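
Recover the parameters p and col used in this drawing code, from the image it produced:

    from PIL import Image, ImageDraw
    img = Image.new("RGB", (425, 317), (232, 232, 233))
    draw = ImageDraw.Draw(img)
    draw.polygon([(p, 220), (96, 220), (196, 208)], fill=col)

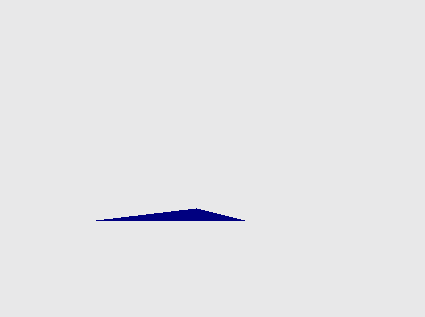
p = 244; col = 'navy'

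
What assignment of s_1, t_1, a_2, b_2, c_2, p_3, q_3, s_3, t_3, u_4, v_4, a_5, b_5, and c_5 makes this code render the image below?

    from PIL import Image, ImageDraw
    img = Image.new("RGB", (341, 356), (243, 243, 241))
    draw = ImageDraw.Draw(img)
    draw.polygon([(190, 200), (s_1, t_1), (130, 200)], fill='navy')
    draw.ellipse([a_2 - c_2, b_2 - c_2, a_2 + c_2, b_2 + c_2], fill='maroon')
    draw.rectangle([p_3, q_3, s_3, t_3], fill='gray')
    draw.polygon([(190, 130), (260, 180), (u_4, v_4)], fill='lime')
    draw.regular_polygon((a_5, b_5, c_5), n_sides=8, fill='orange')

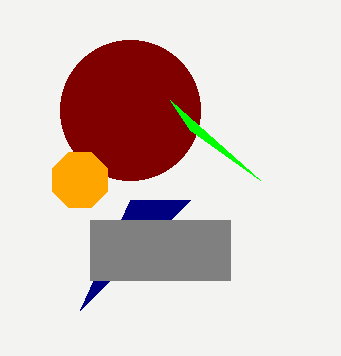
s_1 = 80
t_1 = 310
a_2 = 130
b_2 = 110
c_2 = 70
p_3 = 90
q_3 = 220
s_3 = 230
t_3 = 280
u_4 = 170
v_4 = 100
a_5 = 80
b_5 = 180
c_5 = 30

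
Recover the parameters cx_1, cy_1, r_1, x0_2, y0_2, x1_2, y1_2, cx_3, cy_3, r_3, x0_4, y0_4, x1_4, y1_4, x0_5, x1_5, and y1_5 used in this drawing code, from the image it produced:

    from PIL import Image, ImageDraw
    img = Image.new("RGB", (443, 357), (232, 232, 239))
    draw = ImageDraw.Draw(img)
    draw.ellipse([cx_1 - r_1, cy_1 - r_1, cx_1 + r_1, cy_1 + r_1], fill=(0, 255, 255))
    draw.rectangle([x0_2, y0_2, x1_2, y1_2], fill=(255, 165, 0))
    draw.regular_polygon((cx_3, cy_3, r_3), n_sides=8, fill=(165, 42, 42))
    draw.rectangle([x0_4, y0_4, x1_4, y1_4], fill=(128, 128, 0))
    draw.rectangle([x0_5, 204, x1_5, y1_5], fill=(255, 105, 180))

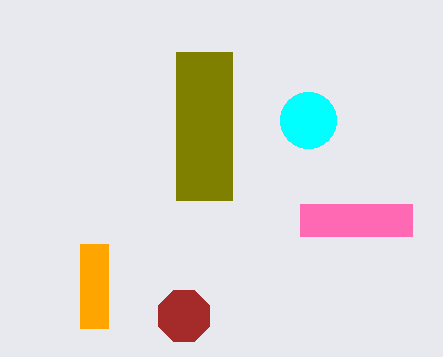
cx_1 = 308
cy_1 = 120
r_1 = 28
x0_2 = 80
y0_2 = 244
x1_2 = 108
y1_2 = 328
cx_3 = 184
cy_3 = 316
r_3 = 28
x0_4 = 176
y0_4 = 52
x1_4 = 232
y1_4 = 200
x0_5 = 300
x1_5 = 412
y1_5 = 236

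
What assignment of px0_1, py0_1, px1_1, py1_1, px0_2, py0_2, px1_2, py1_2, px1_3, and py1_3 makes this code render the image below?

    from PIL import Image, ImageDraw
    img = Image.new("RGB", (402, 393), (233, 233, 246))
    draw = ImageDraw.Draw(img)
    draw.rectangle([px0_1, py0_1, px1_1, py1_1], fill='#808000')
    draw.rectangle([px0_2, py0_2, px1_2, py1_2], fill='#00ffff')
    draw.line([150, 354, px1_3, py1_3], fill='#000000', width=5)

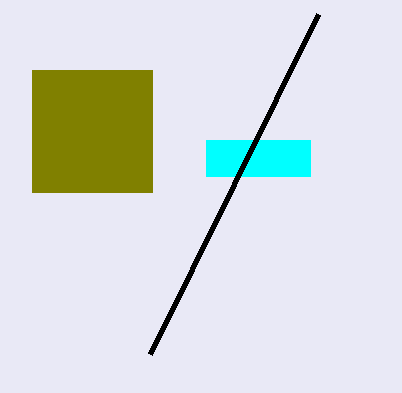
px0_1 = 32, py0_1 = 70, px1_1 = 152, py1_1 = 192, px0_2 = 206, py0_2 = 140, px1_2 = 310, py1_2 = 176, px1_3 = 318, py1_3 = 14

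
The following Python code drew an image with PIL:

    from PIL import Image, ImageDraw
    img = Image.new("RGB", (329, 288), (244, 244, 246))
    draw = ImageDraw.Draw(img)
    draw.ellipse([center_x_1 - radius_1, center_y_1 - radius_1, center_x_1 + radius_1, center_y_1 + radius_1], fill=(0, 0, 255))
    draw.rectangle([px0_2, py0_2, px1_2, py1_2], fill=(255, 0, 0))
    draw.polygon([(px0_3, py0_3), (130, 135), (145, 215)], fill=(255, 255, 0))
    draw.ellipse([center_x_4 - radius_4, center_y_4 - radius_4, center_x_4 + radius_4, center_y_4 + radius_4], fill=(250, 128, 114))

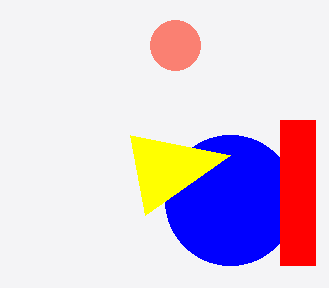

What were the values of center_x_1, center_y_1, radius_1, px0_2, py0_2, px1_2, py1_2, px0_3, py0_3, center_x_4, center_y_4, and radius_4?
center_x_1 = 230
center_y_1 = 200
radius_1 = 65
px0_2 = 280
py0_2 = 120
px1_2 = 315
py1_2 = 265
px0_3 = 230
py0_3 = 155
center_x_4 = 175
center_y_4 = 45
radius_4 = 25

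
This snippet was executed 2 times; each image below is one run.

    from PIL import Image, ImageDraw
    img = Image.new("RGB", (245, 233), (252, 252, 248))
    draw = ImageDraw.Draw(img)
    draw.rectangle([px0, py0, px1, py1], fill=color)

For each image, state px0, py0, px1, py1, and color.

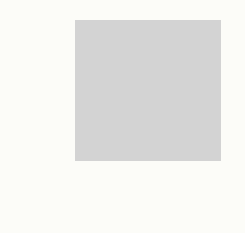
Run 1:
px0 = 75; py0 = 20; px1 = 220; py1 = 160; color = 'lightgray'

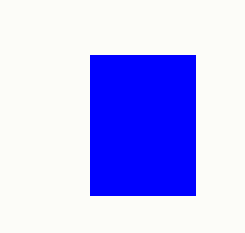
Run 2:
px0 = 90
py0 = 55
px1 = 195
py1 = 195
color = 'blue'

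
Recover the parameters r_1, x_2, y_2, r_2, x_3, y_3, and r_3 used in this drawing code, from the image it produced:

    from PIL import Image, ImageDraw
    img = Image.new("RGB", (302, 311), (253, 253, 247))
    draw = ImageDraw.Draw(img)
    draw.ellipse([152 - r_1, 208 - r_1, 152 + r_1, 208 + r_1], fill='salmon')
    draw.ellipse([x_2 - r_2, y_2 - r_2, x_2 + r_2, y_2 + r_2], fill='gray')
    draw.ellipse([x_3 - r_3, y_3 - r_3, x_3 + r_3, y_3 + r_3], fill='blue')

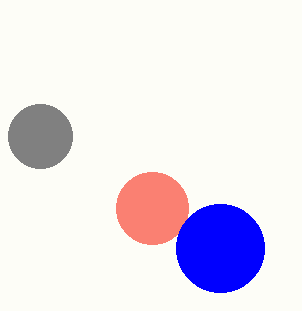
r_1 = 36
x_2 = 40
y_2 = 136
r_2 = 32
x_3 = 220
y_3 = 248
r_3 = 44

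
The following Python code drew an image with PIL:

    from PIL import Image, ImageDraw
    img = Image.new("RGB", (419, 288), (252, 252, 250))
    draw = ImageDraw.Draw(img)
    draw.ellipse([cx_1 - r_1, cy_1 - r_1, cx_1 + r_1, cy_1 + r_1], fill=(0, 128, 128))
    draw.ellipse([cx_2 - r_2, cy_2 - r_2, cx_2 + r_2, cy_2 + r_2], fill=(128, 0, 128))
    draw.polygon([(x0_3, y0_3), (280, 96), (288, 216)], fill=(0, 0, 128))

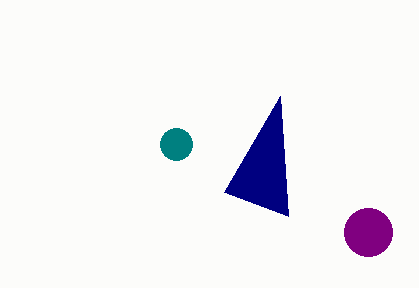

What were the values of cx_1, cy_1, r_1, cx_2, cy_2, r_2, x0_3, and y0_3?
cx_1 = 176
cy_1 = 144
r_1 = 16
cx_2 = 368
cy_2 = 232
r_2 = 24
x0_3 = 224
y0_3 = 192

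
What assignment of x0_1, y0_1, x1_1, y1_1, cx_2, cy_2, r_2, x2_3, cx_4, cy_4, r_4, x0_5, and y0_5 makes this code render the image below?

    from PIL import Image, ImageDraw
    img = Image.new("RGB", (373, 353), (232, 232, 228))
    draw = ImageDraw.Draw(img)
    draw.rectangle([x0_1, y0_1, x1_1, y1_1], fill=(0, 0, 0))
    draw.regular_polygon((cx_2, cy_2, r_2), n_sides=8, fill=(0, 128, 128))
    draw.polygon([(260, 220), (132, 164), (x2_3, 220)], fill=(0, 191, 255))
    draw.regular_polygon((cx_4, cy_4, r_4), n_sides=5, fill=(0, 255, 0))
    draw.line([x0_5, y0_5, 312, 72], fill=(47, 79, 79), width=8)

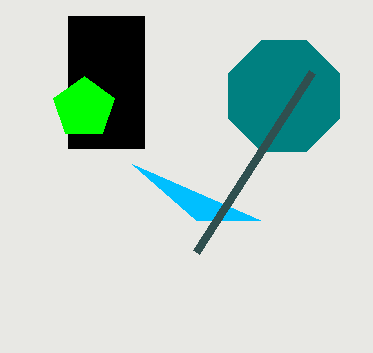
x0_1 = 68; y0_1 = 16; x1_1 = 144; y1_1 = 148; cx_2 = 284; cy_2 = 96; r_2 = 60; x2_3 = 196; cx_4 = 84; cy_4 = 108; r_4 = 32; x0_5 = 196; y0_5 = 252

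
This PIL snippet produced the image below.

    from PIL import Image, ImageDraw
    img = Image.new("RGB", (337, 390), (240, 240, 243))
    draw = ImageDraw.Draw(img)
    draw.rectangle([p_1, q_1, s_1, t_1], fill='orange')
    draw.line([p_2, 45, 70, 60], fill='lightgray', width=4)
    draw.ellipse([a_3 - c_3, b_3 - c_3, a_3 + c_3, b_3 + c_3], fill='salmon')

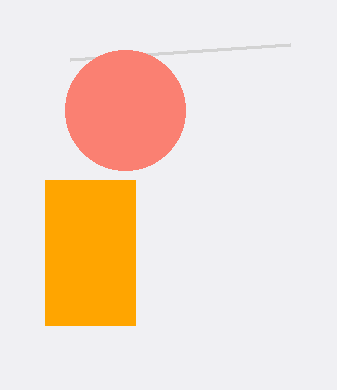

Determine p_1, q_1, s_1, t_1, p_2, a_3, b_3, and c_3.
p_1 = 45; q_1 = 180; s_1 = 135; t_1 = 325; p_2 = 290; a_3 = 125; b_3 = 110; c_3 = 60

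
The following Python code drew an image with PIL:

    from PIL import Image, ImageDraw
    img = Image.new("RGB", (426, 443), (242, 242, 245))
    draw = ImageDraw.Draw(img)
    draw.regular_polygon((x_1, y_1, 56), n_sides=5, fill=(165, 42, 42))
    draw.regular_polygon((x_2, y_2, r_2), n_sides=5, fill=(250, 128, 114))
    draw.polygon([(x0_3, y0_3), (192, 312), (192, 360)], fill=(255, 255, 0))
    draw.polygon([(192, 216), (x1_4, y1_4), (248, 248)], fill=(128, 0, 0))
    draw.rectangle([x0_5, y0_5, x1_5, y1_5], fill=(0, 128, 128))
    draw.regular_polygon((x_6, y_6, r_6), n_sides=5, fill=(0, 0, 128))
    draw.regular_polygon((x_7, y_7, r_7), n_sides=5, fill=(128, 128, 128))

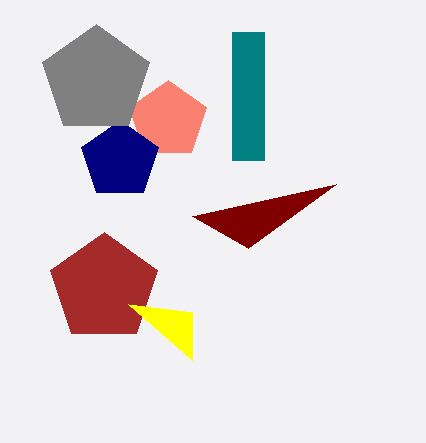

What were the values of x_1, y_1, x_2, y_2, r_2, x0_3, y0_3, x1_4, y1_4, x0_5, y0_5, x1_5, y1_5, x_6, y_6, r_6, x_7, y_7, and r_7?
x_1 = 104
y_1 = 288
x_2 = 168
y_2 = 120
r_2 = 40
x0_3 = 128
y0_3 = 304
x1_4 = 336
y1_4 = 184
x0_5 = 232
y0_5 = 32
x1_5 = 264
y1_5 = 160
x_6 = 120
y_6 = 160
r_6 = 40
x_7 = 96
y_7 = 80
r_7 = 56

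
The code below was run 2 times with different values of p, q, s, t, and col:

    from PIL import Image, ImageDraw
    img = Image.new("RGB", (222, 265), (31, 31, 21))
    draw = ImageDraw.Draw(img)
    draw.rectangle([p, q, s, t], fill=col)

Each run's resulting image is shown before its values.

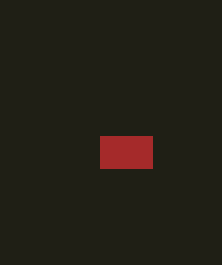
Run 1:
p = 100
q = 136
s = 152
t = 168
col = 'brown'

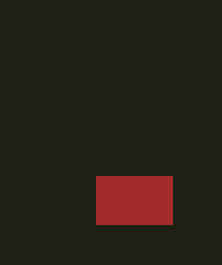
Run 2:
p = 96; q = 176; s = 172; t = 224; col = 'brown'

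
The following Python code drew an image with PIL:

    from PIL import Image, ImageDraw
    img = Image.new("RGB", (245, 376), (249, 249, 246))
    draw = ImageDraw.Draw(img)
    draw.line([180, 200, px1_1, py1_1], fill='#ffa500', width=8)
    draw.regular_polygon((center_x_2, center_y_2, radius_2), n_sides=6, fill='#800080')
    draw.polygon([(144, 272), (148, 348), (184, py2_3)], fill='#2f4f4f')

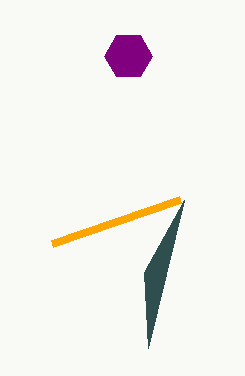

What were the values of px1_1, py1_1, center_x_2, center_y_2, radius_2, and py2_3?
px1_1 = 52
py1_1 = 244
center_x_2 = 128
center_y_2 = 56
radius_2 = 24
py2_3 = 200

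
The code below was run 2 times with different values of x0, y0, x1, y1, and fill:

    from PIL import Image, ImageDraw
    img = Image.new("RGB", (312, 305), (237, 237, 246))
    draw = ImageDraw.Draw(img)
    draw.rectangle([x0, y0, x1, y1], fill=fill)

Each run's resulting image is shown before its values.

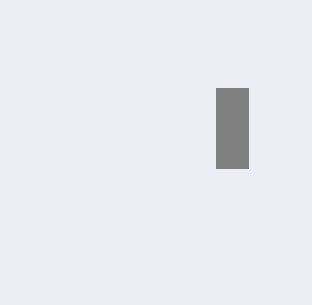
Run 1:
x0 = 216; y0 = 88; x1 = 248; y1 = 168; fill = 'gray'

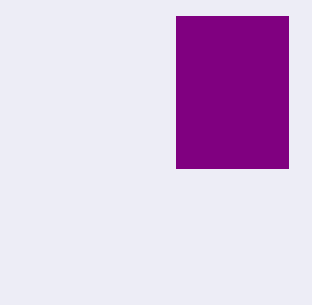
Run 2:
x0 = 176
y0 = 16
x1 = 288
y1 = 168
fill = 'purple'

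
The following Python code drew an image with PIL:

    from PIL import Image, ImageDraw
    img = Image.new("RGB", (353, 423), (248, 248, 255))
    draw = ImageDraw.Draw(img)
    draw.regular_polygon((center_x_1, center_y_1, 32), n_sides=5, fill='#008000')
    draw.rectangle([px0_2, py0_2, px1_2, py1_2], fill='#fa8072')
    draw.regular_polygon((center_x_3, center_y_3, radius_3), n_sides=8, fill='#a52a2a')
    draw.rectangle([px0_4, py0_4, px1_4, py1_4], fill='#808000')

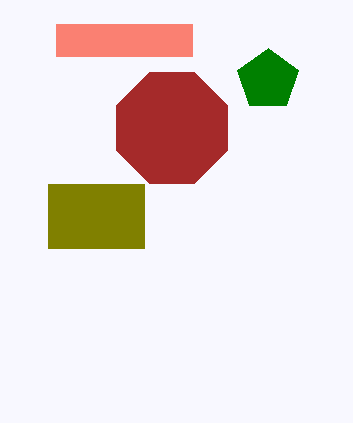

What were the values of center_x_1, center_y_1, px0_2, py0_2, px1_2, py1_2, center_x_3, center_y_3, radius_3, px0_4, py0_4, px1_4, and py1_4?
center_x_1 = 268, center_y_1 = 80, px0_2 = 56, py0_2 = 24, px1_2 = 192, py1_2 = 56, center_x_3 = 172, center_y_3 = 128, radius_3 = 60, px0_4 = 48, py0_4 = 184, px1_4 = 144, py1_4 = 248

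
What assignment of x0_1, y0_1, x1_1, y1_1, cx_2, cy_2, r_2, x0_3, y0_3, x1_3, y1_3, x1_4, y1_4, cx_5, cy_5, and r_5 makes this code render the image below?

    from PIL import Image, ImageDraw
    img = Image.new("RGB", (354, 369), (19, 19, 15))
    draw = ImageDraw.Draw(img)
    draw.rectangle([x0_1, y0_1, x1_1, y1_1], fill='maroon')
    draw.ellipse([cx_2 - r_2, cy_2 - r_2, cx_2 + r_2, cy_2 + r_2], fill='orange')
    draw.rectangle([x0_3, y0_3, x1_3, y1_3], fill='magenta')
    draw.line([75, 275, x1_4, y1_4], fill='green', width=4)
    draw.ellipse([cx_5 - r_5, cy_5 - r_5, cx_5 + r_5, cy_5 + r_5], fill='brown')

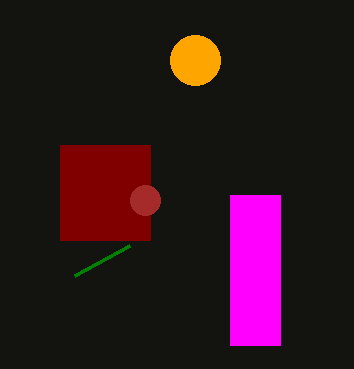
x0_1 = 60; y0_1 = 145; x1_1 = 150; y1_1 = 240; cx_2 = 195; cy_2 = 60; r_2 = 25; x0_3 = 230; y0_3 = 195; x1_3 = 280; y1_3 = 345; x1_4 = 130; y1_4 = 245; cx_5 = 145; cy_5 = 200; r_5 = 15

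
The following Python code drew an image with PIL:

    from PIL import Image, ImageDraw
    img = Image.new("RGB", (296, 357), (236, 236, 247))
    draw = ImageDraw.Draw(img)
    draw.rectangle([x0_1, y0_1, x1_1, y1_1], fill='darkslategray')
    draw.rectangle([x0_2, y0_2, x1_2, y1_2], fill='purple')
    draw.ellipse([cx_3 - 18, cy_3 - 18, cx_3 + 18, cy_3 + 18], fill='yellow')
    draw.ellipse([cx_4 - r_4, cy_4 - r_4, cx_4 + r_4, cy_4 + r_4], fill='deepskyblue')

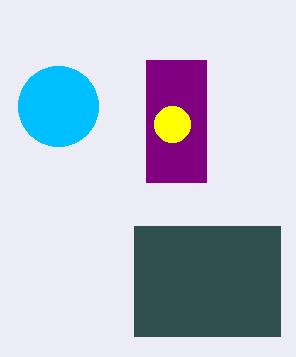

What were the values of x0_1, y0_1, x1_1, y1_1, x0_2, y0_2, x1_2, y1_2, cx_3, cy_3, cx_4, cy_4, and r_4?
x0_1 = 134, y0_1 = 226, x1_1 = 280, y1_1 = 336, x0_2 = 146, y0_2 = 60, x1_2 = 206, y1_2 = 182, cx_3 = 172, cy_3 = 124, cx_4 = 58, cy_4 = 106, r_4 = 40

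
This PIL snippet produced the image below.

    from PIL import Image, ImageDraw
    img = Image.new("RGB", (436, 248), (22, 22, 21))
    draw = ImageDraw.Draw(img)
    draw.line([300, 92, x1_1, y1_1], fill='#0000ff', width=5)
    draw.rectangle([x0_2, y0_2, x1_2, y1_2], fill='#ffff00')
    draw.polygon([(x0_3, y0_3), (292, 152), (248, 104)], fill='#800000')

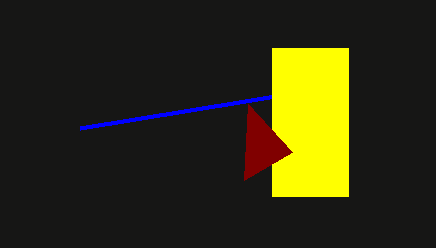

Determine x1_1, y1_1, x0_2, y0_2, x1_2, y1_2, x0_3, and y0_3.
x1_1 = 80; y1_1 = 128; x0_2 = 272; y0_2 = 48; x1_2 = 348; y1_2 = 196; x0_3 = 244; y0_3 = 180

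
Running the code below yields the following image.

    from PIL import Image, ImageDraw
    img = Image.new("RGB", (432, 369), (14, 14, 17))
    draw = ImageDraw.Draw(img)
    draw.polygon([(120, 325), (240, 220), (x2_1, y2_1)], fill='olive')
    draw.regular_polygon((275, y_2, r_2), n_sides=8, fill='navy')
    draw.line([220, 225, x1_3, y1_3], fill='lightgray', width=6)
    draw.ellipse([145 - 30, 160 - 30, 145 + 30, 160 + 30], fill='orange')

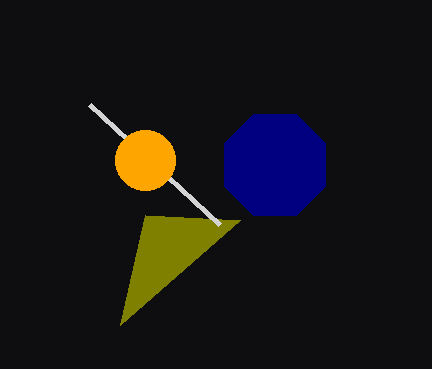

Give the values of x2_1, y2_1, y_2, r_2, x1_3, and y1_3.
x2_1 = 145; y2_1 = 215; y_2 = 165; r_2 = 55; x1_3 = 90; y1_3 = 105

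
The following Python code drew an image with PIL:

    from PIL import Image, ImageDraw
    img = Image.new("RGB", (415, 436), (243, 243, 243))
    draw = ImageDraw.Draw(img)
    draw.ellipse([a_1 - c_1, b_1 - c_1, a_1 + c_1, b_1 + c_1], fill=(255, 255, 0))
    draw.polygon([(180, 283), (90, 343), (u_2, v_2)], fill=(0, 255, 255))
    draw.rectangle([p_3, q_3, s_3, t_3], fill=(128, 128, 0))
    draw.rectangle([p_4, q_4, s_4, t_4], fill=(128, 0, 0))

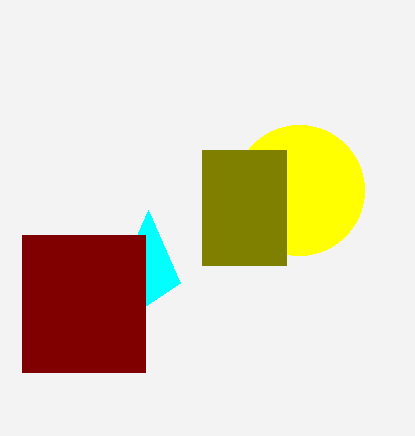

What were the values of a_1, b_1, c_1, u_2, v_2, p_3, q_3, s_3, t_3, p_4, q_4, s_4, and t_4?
a_1 = 299, b_1 = 190, c_1 = 65, u_2 = 148, v_2 = 210, p_3 = 202, q_3 = 150, s_3 = 286, t_3 = 265, p_4 = 22, q_4 = 235, s_4 = 145, t_4 = 372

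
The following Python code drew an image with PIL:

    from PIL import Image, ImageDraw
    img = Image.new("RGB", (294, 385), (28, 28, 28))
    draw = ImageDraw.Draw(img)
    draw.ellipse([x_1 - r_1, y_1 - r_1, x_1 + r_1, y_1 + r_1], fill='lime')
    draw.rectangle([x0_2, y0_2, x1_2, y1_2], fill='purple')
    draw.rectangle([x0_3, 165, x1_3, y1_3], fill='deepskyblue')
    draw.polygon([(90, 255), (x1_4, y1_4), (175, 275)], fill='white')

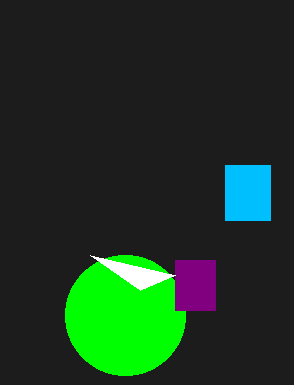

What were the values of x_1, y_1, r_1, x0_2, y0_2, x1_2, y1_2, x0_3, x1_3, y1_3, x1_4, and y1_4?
x_1 = 125; y_1 = 315; r_1 = 60; x0_2 = 175; y0_2 = 260; x1_2 = 215; y1_2 = 310; x0_3 = 225; x1_3 = 270; y1_3 = 220; x1_4 = 140; y1_4 = 290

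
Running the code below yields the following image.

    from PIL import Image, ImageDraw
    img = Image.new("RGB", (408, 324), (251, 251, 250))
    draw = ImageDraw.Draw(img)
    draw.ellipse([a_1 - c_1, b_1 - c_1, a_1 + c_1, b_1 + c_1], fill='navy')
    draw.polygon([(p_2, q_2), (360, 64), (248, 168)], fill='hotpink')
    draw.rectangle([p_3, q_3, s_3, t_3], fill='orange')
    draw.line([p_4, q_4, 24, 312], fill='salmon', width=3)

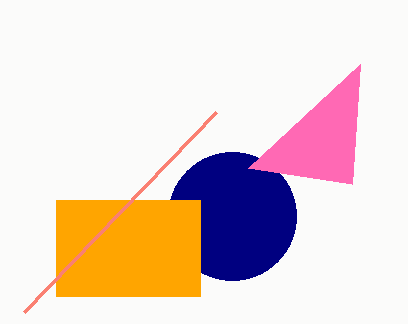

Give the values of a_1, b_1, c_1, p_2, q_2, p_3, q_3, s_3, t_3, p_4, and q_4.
a_1 = 232; b_1 = 216; c_1 = 64; p_2 = 352; q_2 = 184; p_3 = 56; q_3 = 200; s_3 = 200; t_3 = 296; p_4 = 216; q_4 = 112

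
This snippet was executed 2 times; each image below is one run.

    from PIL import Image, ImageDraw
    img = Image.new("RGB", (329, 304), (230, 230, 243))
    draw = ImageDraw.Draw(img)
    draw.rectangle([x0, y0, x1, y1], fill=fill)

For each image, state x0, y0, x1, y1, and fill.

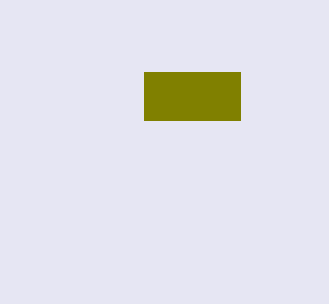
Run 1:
x0 = 144, y0 = 72, x1 = 240, y1 = 120, fill = 'olive'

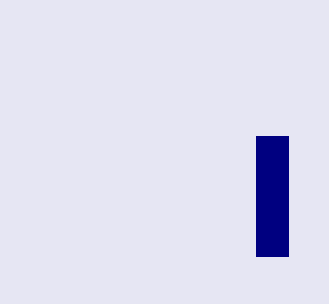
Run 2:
x0 = 256, y0 = 136, x1 = 288, y1 = 256, fill = 'navy'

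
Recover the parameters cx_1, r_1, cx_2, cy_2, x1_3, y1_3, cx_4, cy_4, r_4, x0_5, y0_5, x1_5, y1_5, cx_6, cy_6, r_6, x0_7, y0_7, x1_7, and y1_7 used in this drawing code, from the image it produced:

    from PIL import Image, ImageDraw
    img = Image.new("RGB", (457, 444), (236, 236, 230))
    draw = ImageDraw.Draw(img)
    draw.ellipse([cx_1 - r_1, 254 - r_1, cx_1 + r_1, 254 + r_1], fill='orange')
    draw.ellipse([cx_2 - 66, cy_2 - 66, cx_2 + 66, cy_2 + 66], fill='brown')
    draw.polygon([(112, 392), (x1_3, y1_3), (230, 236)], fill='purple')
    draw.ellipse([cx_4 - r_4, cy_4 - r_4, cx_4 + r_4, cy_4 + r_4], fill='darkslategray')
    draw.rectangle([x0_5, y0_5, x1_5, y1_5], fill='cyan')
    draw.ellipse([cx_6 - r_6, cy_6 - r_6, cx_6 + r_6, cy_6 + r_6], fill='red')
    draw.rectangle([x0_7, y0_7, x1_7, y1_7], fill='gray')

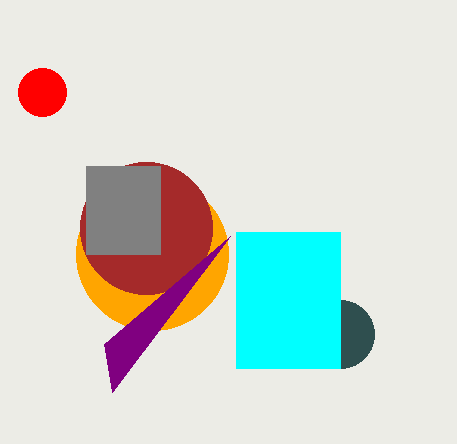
cx_1 = 152, r_1 = 76, cx_2 = 146, cy_2 = 228, x1_3 = 104, y1_3 = 344, cx_4 = 340, cy_4 = 334, r_4 = 34, x0_5 = 236, y0_5 = 232, x1_5 = 340, y1_5 = 368, cx_6 = 42, cy_6 = 92, r_6 = 24, x0_7 = 86, y0_7 = 166, x1_7 = 160, y1_7 = 254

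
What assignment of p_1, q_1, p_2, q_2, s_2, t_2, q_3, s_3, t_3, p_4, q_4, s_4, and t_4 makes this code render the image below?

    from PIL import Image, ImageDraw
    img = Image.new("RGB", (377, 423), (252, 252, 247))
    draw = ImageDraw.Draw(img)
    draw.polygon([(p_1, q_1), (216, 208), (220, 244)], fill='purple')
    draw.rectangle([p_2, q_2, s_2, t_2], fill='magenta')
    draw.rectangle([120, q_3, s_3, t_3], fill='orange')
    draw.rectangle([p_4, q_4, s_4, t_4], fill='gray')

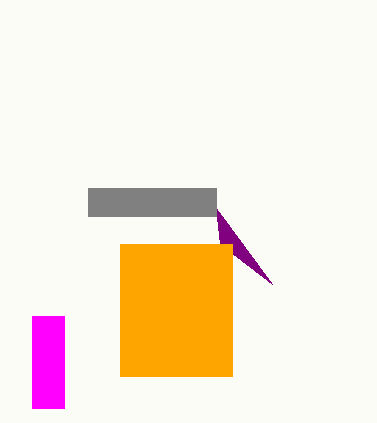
p_1 = 272
q_1 = 284
p_2 = 32
q_2 = 316
s_2 = 64
t_2 = 408
q_3 = 244
s_3 = 232
t_3 = 376
p_4 = 88
q_4 = 188
s_4 = 216
t_4 = 216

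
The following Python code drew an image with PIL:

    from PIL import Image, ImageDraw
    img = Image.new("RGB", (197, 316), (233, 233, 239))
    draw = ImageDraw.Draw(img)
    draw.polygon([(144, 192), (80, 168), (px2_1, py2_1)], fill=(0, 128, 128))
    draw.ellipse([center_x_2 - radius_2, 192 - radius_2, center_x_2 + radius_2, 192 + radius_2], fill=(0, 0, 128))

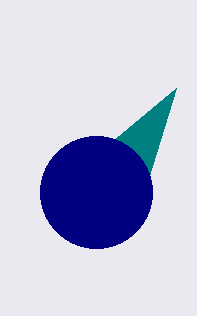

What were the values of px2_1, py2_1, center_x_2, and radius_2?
px2_1 = 176
py2_1 = 88
center_x_2 = 96
radius_2 = 56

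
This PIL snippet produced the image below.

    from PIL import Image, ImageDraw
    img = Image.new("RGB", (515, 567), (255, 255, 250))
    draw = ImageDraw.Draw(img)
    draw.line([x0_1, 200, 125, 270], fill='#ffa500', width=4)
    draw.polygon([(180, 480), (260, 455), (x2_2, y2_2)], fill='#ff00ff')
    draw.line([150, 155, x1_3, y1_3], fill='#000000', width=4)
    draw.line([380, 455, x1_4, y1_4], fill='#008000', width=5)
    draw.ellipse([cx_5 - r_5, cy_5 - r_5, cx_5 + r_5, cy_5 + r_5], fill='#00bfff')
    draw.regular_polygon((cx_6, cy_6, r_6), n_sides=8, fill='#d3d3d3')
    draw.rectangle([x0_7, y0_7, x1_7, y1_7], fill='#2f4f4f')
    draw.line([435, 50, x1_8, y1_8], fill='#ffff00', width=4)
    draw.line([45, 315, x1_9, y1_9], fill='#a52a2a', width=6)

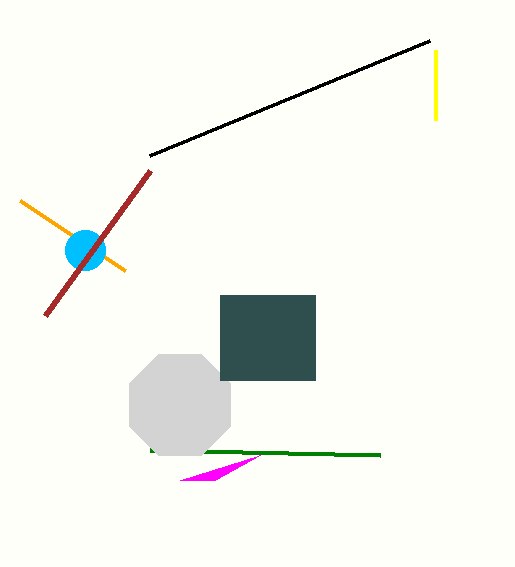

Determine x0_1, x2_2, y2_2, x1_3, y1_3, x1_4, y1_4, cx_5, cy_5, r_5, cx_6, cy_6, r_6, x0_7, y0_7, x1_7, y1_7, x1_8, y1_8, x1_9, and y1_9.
x0_1 = 20
x2_2 = 215
y2_2 = 480
x1_3 = 430
y1_3 = 40
x1_4 = 150
y1_4 = 450
cx_5 = 85
cy_5 = 250
r_5 = 20
cx_6 = 180
cy_6 = 405
r_6 = 55
x0_7 = 220
y0_7 = 295
x1_7 = 315
y1_7 = 380
x1_8 = 435
y1_8 = 120
x1_9 = 150
y1_9 = 170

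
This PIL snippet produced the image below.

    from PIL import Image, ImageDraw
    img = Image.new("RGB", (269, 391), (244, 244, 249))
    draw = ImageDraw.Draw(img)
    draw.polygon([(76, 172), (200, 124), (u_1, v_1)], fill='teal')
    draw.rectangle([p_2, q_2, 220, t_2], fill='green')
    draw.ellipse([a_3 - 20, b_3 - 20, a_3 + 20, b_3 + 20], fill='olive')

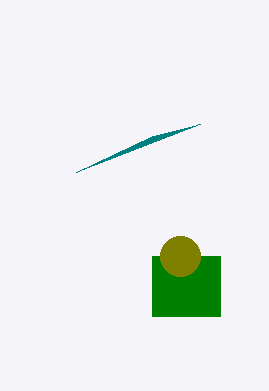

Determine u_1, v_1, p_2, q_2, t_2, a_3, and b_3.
u_1 = 152; v_1 = 136; p_2 = 152; q_2 = 256; t_2 = 316; a_3 = 180; b_3 = 256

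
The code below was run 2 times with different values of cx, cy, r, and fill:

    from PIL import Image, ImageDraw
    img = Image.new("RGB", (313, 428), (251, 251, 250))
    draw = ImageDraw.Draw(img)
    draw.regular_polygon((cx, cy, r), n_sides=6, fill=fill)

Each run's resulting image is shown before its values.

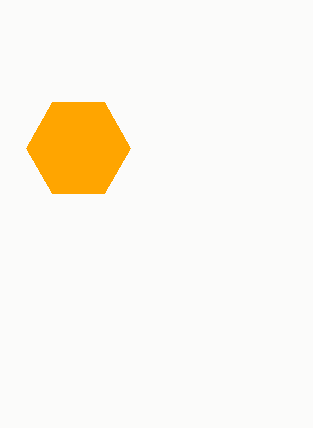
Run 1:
cx = 78; cy = 148; r = 52; fill = 'orange'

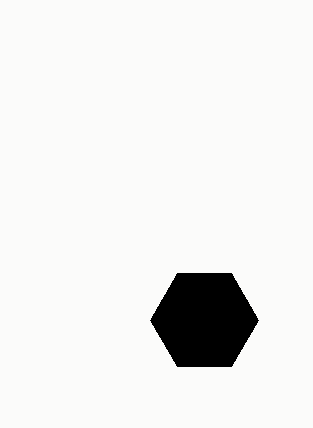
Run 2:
cx = 204
cy = 320
r = 54
fill = 'black'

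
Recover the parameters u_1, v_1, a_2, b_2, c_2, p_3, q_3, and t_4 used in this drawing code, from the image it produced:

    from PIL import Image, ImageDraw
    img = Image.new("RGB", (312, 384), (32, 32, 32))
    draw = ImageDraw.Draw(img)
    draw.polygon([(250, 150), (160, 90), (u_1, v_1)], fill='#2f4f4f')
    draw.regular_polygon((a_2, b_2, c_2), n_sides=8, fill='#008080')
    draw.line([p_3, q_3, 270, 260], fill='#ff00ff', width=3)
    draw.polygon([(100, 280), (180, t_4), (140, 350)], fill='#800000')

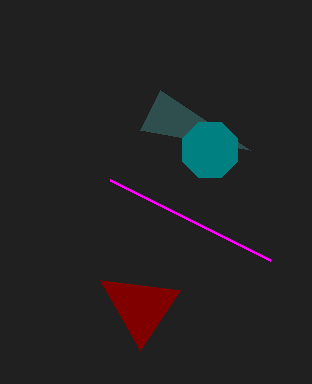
u_1 = 140; v_1 = 130; a_2 = 210; b_2 = 150; c_2 = 30; p_3 = 110; q_3 = 180; t_4 = 290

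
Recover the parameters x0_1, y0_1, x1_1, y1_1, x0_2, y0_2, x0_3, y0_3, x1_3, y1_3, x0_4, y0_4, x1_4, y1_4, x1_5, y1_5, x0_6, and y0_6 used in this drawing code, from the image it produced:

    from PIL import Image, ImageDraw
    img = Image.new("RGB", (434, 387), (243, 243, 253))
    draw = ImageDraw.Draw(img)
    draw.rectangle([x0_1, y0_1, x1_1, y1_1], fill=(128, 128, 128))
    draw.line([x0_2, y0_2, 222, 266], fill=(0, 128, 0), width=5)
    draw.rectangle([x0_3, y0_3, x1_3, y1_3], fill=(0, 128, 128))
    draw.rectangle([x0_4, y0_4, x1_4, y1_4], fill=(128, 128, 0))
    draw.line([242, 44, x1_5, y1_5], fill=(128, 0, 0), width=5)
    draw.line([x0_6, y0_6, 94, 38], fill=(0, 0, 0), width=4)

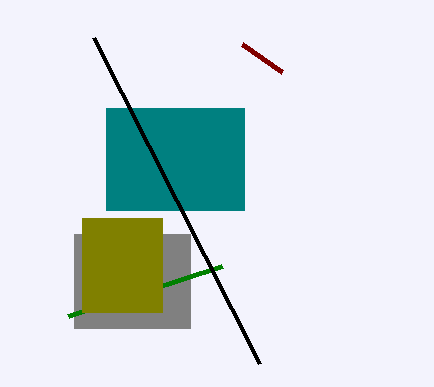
x0_1 = 74, y0_1 = 234, x1_1 = 190, y1_1 = 328, x0_2 = 68, y0_2 = 316, x0_3 = 106, y0_3 = 108, x1_3 = 244, y1_3 = 210, x0_4 = 82, y0_4 = 218, x1_4 = 162, y1_4 = 312, x1_5 = 282, y1_5 = 72, x0_6 = 260, y0_6 = 364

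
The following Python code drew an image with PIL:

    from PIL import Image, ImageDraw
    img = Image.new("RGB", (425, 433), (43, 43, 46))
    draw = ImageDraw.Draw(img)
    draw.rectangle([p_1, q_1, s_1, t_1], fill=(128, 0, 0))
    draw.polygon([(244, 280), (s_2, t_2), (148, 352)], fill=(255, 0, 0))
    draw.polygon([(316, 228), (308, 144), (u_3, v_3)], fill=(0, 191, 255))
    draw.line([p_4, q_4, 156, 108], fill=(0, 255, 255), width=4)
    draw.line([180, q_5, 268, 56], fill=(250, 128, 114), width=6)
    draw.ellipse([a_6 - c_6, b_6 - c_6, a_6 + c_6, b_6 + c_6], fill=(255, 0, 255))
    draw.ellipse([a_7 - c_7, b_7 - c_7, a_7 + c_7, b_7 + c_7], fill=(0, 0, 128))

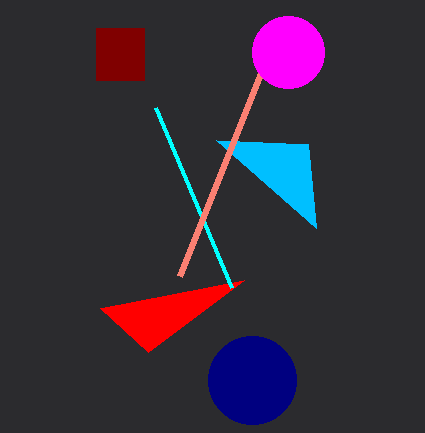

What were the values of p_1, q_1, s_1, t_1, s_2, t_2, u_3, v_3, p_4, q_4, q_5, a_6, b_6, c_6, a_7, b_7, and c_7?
p_1 = 96; q_1 = 28; s_1 = 144; t_1 = 80; s_2 = 100; t_2 = 308; u_3 = 216; v_3 = 140; p_4 = 232; q_4 = 288; q_5 = 276; a_6 = 288; b_6 = 52; c_6 = 36; a_7 = 252; b_7 = 380; c_7 = 44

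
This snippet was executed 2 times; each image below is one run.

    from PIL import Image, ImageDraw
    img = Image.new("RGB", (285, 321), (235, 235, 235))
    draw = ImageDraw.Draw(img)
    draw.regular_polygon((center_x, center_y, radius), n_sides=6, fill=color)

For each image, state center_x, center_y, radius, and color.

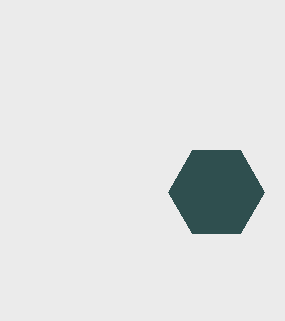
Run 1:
center_x = 216; center_y = 192; radius = 48; color = 'darkslategray'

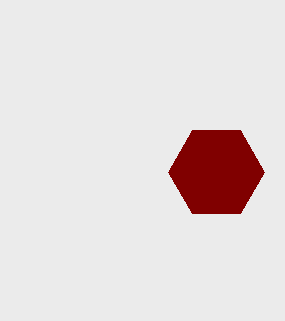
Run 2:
center_x = 216
center_y = 172
radius = 48
color = 'maroon'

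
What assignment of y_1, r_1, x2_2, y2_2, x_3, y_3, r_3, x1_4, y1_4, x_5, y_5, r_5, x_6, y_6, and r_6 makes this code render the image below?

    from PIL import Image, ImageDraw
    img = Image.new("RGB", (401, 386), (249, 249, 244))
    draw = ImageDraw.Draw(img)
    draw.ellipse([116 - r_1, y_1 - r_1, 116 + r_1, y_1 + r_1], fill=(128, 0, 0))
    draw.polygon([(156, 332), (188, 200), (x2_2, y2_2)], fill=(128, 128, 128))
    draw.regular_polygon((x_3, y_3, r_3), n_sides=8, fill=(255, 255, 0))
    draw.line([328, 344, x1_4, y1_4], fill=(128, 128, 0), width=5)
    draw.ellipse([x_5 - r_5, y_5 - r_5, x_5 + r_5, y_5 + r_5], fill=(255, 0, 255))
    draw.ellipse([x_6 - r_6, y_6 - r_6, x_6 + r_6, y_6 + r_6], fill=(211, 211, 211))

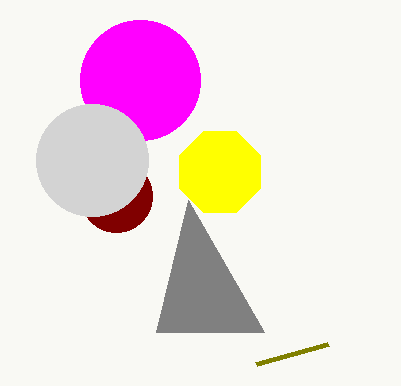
y_1 = 196
r_1 = 36
x2_2 = 264
y2_2 = 332
x_3 = 220
y_3 = 172
r_3 = 44
x1_4 = 256
y1_4 = 364
x_5 = 140
y_5 = 80
r_5 = 60
x_6 = 92
y_6 = 160
r_6 = 56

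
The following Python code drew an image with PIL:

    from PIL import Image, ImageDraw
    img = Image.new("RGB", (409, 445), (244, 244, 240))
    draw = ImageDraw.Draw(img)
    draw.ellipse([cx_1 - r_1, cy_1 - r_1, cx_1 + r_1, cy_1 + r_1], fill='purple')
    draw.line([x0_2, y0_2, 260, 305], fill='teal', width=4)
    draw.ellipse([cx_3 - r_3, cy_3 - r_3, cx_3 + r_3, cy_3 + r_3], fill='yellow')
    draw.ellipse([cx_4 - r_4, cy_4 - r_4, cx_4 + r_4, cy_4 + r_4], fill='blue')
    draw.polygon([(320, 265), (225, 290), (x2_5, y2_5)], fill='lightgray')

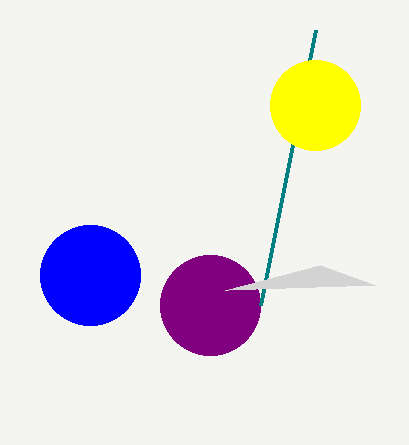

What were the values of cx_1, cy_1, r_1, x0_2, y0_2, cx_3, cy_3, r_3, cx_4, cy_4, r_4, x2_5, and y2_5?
cx_1 = 210, cy_1 = 305, r_1 = 50, x0_2 = 315, y0_2 = 30, cx_3 = 315, cy_3 = 105, r_3 = 45, cx_4 = 90, cy_4 = 275, r_4 = 50, x2_5 = 375, y2_5 = 285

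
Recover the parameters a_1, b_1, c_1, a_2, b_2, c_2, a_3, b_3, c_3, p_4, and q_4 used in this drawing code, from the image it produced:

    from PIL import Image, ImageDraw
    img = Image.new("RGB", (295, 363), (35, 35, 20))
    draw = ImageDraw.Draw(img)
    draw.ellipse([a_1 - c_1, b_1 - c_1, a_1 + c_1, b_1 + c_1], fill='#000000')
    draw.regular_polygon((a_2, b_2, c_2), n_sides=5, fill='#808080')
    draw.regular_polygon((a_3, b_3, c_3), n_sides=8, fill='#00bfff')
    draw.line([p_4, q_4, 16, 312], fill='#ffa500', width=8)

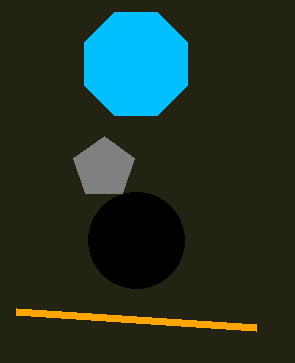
a_1 = 136, b_1 = 240, c_1 = 48, a_2 = 104, b_2 = 168, c_2 = 32, a_3 = 136, b_3 = 64, c_3 = 56, p_4 = 256, q_4 = 328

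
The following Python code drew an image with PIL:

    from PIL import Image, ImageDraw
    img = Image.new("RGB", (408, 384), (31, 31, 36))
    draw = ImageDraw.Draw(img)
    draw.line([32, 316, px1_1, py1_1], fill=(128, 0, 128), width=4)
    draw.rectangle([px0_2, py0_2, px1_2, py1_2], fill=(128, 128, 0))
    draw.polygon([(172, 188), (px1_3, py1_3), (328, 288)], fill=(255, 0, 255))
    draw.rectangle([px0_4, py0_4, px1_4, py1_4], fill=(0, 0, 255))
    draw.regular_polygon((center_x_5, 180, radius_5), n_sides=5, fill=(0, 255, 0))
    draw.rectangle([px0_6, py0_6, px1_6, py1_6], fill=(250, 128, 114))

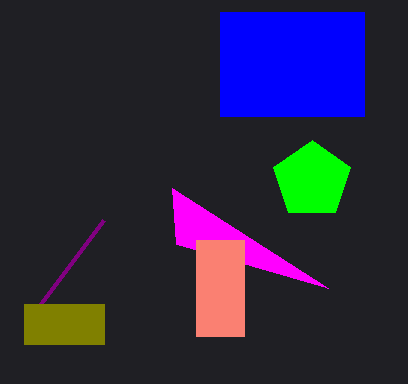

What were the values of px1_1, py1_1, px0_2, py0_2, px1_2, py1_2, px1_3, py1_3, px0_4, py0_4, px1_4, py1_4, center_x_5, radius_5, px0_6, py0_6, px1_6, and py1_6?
px1_1 = 104; py1_1 = 220; px0_2 = 24; py0_2 = 304; px1_2 = 104; py1_2 = 344; px1_3 = 176; py1_3 = 244; px0_4 = 220; py0_4 = 12; px1_4 = 364; py1_4 = 116; center_x_5 = 312; radius_5 = 40; px0_6 = 196; py0_6 = 240; px1_6 = 244; py1_6 = 336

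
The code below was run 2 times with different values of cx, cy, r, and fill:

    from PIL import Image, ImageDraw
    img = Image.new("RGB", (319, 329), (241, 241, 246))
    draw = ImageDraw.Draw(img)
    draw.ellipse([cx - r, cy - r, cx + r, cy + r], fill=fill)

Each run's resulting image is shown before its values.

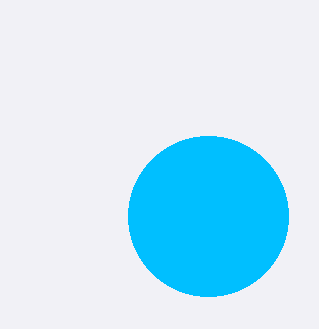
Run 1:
cx = 208, cy = 216, r = 80, fill = 'deepskyblue'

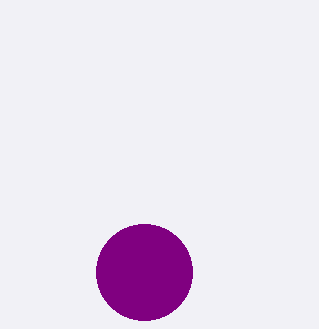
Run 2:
cx = 144, cy = 272, r = 48, fill = 'purple'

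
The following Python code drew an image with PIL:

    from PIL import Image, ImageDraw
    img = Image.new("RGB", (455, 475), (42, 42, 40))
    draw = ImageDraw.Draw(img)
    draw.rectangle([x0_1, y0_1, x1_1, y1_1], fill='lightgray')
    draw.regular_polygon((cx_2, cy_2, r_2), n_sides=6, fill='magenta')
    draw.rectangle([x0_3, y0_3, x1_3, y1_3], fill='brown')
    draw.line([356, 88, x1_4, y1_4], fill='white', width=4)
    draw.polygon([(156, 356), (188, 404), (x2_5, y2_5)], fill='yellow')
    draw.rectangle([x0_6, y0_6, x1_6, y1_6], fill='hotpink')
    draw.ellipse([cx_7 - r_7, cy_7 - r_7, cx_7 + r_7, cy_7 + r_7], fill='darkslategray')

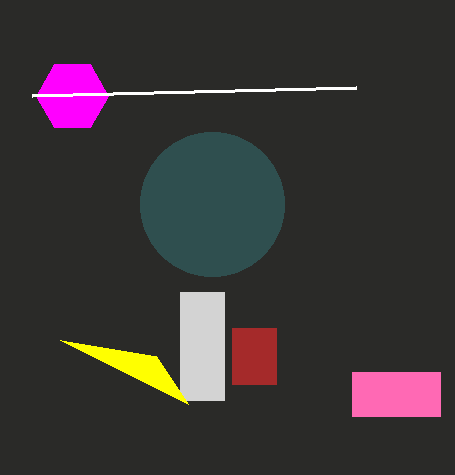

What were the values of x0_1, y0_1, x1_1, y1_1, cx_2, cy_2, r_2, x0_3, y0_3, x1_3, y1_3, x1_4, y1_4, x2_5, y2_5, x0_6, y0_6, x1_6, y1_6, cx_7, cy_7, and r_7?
x0_1 = 180, y0_1 = 292, x1_1 = 224, y1_1 = 400, cx_2 = 72, cy_2 = 96, r_2 = 36, x0_3 = 232, y0_3 = 328, x1_3 = 276, y1_3 = 384, x1_4 = 32, y1_4 = 96, x2_5 = 60, y2_5 = 340, x0_6 = 352, y0_6 = 372, x1_6 = 440, y1_6 = 416, cx_7 = 212, cy_7 = 204, r_7 = 72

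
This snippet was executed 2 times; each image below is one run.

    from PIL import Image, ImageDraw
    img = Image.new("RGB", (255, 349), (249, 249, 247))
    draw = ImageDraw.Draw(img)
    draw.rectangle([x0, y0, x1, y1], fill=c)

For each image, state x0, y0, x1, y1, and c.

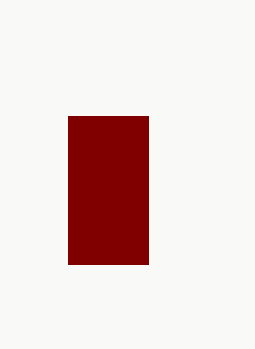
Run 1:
x0 = 68
y0 = 116
x1 = 148
y1 = 264
c = 'maroon'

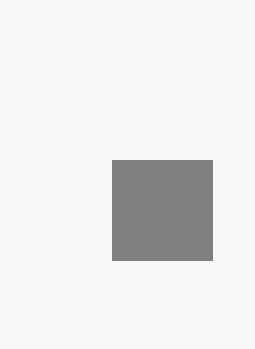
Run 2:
x0 = 112
y0 = 160
x1 = 212
y1 = 260
c = 'gray'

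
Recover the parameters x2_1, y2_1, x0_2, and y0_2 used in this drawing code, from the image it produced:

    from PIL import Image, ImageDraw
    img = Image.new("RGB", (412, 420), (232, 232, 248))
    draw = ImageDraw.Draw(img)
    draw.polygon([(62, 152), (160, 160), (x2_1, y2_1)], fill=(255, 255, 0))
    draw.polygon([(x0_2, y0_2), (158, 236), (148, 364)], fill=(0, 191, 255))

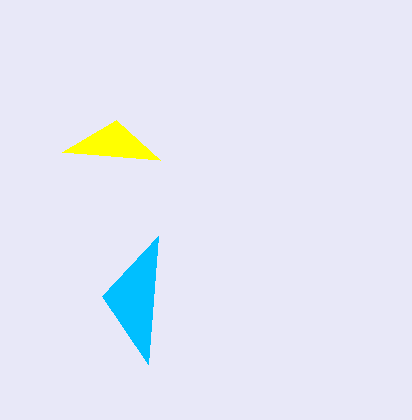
x2_1 = 116
y2_1 = 120
x0_2 = 102
y0_2 = 296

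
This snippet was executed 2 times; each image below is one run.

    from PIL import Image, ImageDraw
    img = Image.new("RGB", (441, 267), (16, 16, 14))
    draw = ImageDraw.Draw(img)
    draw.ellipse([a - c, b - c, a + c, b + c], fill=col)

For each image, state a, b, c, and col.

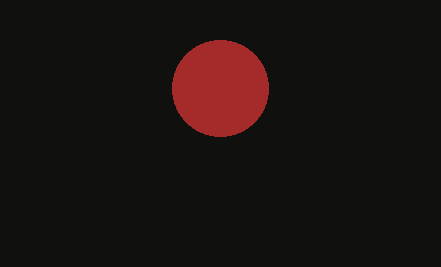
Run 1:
a = 220; b = 88; c = 48; col = 'brown'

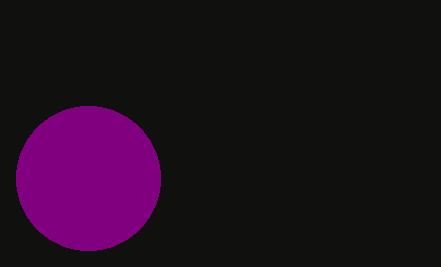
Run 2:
a = 88; b = 178; c = 72; col = 'purple'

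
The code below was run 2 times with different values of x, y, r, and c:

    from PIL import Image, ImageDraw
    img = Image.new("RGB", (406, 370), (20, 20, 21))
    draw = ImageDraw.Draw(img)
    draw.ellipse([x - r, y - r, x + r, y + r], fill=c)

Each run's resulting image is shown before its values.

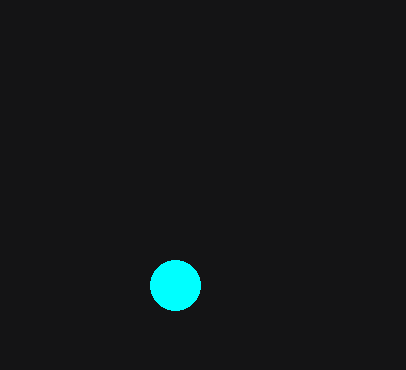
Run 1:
x = 175; y = 285; r = 25; c = 'cyan'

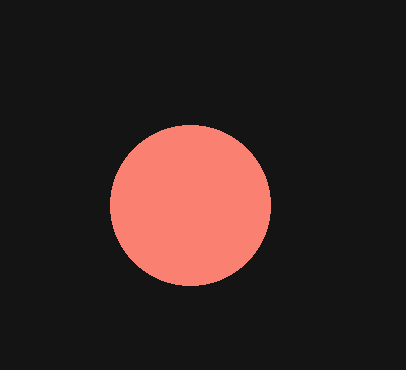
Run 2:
x = 190
y = 205
r = 80
c = 'salmon'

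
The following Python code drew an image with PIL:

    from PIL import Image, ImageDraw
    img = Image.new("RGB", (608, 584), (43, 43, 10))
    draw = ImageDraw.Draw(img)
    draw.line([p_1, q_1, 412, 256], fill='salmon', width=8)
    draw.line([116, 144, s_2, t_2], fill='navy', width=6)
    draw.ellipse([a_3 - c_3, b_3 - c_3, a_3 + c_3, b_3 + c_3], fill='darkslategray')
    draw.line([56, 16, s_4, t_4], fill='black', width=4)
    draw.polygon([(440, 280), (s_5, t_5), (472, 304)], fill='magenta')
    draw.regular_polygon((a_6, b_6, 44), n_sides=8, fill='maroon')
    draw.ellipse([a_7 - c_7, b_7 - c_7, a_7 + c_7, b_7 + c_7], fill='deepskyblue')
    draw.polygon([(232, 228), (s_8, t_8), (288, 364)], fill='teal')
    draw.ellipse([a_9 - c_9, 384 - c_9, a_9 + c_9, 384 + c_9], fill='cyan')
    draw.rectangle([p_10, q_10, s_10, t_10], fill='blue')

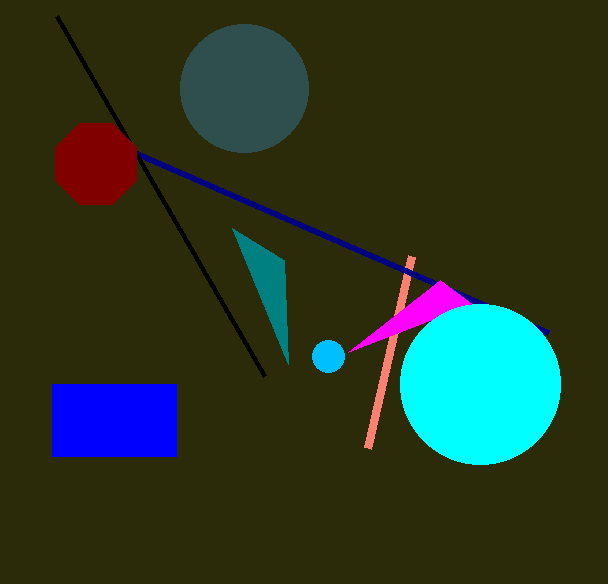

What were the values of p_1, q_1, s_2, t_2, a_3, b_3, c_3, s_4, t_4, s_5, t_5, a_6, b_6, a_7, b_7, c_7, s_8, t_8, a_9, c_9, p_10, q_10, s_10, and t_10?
p_1 = 368, q_1 = 448, s_2 = 548, t_2 = 332, a_3 = 244, b_3 = 88, c_3 = 64, s_4 = 264, t_4 = 376, s_5 = 348, t_5 = 352, a_6 = 96, b_6 = 164, a_7 = 328, b_7 = 356, c_7 = 16, s_8 = 284, t_8 = 260, a_9 = 480, c_9 = 80, p_10 = 52, q_10 = 384, s_10 = 176, t_10 = 456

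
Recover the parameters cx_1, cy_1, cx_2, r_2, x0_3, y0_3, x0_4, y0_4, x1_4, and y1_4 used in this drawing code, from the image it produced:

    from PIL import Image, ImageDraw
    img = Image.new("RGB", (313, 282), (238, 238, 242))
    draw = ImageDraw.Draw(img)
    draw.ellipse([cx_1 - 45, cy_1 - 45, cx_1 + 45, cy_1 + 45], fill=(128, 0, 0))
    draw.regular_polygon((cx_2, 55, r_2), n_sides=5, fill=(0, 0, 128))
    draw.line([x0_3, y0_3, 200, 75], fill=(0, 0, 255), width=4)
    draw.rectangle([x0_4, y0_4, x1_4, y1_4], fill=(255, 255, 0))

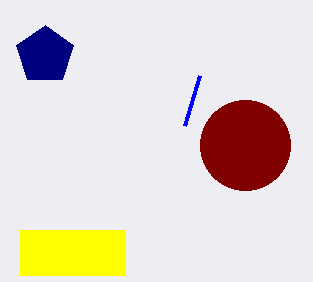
cx_1 = 245; cy_1 = 145; cx_2 = 45; r_2 = 30; x0_3 = 185; y0_3 = 125; x0_4 = 20; y0_4 = 230; x1_4 = 125; y1_4 = 275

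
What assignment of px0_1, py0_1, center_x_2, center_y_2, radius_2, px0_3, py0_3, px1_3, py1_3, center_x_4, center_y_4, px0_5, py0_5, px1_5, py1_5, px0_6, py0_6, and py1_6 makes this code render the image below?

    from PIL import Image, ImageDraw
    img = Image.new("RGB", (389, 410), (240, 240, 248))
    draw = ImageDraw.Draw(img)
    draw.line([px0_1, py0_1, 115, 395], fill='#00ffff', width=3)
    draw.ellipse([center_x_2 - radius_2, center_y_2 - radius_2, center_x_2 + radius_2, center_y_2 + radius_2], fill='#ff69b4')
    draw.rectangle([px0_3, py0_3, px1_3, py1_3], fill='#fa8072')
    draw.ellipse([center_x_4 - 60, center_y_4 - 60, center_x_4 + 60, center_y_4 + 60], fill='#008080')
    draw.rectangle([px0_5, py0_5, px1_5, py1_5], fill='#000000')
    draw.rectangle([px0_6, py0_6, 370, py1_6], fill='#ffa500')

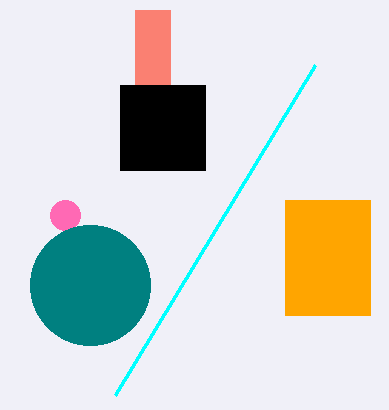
px0_1 = 315; py0_1 = 65; center_x_2 = 65; center_y_2 = 215; radius_2 = 15; px0_3 = 135; py0_3 = 10; px1_3 = 170; py1_3 = 85; center_x_4 = 90; center_y_4 = 285; px0_5 = 120; py0_5 = 85; px1_5 = 205; py1_5 = 170; px0_6 = 285; py0_6 = 200; py1_6 = 315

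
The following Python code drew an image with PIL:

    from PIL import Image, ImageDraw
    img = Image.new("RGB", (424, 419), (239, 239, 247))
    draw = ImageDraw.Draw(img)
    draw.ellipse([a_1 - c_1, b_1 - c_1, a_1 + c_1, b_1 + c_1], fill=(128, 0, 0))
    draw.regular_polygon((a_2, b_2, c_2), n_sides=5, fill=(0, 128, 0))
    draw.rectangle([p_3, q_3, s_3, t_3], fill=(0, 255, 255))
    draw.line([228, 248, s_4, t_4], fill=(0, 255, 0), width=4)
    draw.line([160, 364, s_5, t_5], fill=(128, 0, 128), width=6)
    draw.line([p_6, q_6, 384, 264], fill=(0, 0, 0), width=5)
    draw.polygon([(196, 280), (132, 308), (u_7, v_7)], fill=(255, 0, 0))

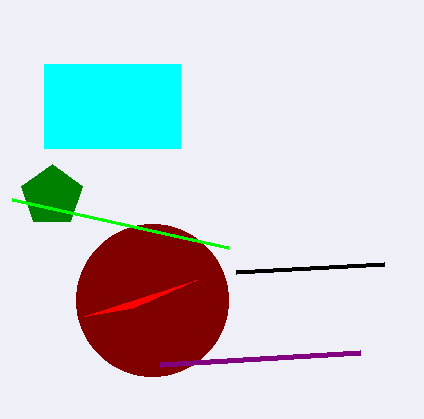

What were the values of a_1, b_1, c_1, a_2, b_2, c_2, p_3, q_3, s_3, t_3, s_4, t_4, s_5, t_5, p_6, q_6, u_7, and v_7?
a_1 = 152; b_1 = 300; c_1 = 76; a_2 = 52; b_2 = 196; c_2 = 32; p_3 = 44; q_3 = 64; s_3 = 180; t_3 = 148; s_4 = 12; t_4 = 200; s_5 = 360; t_5 = 352; p_6 = 236; q_6 = 272; u_7 = 84; v_7 = 316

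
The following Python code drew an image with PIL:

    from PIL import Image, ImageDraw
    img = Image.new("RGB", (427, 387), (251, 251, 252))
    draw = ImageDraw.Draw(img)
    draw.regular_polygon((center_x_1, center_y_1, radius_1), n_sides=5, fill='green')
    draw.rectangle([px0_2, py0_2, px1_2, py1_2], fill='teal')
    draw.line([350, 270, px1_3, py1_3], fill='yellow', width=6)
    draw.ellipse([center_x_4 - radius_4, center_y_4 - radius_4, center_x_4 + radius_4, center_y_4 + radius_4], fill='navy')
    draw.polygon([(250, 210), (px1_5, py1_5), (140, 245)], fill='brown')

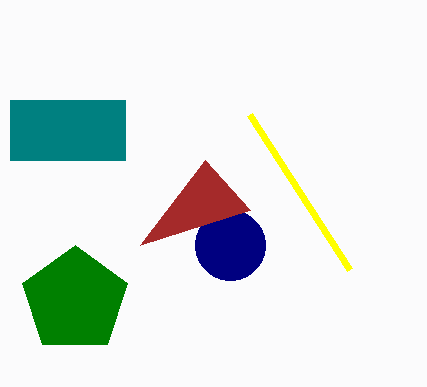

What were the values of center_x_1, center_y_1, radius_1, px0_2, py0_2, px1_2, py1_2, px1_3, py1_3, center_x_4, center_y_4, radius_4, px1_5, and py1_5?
center_x_1 = 75, center_y_1 = 300, radius_1 = 55, px0_2 = 10, py0_2 = 100, px1_2 = 125, py1_2 = 160, px1_3 = 250, py1_3 = 115, center_x_4 = 230, center_y_4 = 245, radius_4 = 35, px1_5 = 205, py1_5 = 160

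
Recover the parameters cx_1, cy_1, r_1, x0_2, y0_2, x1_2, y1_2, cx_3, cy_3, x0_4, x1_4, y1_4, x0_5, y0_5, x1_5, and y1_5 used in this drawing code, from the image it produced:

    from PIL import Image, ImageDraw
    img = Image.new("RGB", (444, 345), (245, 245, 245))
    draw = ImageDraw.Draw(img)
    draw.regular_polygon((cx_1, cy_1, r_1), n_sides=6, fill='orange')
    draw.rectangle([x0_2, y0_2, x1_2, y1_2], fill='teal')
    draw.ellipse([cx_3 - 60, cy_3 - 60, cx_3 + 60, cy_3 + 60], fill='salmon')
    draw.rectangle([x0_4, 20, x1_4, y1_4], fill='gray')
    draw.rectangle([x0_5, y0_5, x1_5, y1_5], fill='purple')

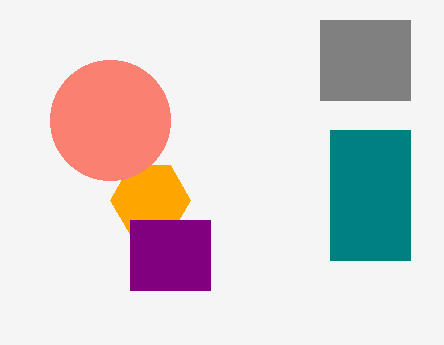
cx_1 = 150
cy_1 = 200
r_1 = 40
x0_2 = 330
y0_2 = 130
x1_2 = 410
y1_2 = 260
cx_3 = 110
cy_3 = 120
x0_4 = 320
x1_4 = 410
y1_4 = 100
x0_5 = 130
y0_5 = 220
x1_5 = 210
y1_5 = 290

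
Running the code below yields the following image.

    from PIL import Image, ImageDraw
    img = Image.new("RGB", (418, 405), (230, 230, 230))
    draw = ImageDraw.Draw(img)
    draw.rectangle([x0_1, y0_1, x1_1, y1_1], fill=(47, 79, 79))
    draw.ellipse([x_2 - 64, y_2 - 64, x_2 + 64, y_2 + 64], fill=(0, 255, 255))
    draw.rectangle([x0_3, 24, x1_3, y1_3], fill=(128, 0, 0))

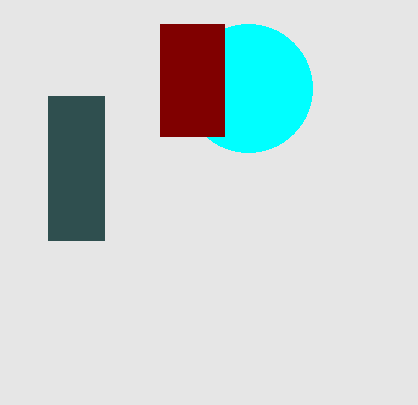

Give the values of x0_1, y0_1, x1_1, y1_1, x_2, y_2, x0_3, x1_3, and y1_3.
x0_1 = 48, y0_1 = 96, x1_1 = 104, y1_1 = 240, x_2 = 248, y_2 = 88, x0_3 = 160, x1_3 = 224, y1_3 = 136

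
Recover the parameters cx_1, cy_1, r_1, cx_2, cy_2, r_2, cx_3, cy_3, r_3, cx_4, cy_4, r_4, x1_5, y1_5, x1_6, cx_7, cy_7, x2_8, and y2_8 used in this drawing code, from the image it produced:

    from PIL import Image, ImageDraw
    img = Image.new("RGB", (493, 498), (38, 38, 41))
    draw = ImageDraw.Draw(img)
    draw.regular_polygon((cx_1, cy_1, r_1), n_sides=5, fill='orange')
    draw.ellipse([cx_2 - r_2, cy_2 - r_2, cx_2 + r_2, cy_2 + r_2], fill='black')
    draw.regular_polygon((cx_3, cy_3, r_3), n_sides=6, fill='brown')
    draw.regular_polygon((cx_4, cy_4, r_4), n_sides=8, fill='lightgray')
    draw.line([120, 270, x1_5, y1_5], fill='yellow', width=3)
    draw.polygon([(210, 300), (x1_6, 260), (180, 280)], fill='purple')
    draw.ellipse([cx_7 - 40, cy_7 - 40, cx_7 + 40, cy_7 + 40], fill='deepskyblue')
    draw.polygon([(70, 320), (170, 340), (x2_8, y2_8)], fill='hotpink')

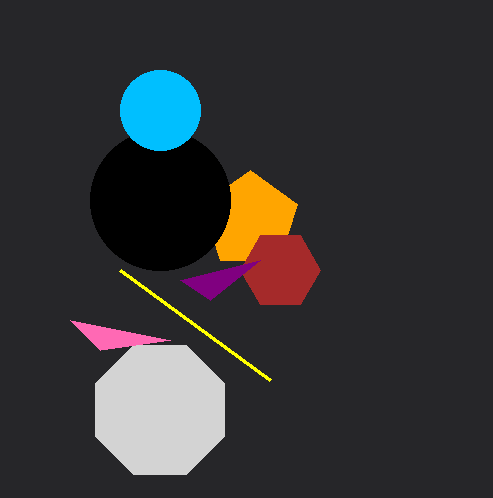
cx_1 = 250
cy_1 = 220
r_1 = 50
cx_2 = 160
cy_2 = 200
r_2 = 70
cx_3 = 280
cy_3 = 270
r_3 = 40
cx_4 = 160
cy_4 = 410
r_4 = 70
x1_5 = 270
y1_5 = 380
x1_6 = 260
cx_7 = 160
cy_7 = 110
x2_8 = 100
y2_8 = 350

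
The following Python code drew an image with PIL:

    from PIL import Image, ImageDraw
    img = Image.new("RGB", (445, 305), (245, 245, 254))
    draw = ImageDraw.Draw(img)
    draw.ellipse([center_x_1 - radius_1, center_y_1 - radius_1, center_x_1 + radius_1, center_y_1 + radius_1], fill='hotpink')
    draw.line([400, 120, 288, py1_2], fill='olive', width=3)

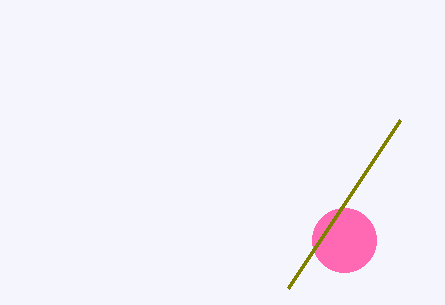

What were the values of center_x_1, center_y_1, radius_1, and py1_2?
center_x_1 = 344
center_y_1 = 240
radius_1 = 32
py1_2 = 288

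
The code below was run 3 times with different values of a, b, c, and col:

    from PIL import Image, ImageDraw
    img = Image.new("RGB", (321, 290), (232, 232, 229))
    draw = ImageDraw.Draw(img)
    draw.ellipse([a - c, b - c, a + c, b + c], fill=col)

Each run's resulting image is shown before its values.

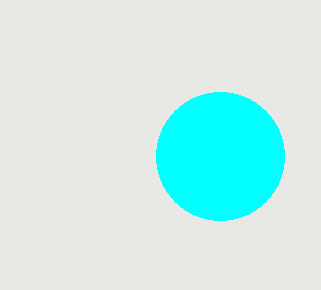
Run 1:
a = 220; b = 156; c = 64; col = 'cyan'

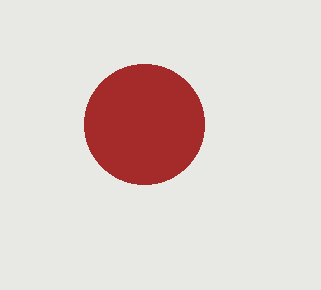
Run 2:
a = 144; b = 124; c = 60; col = 'brown'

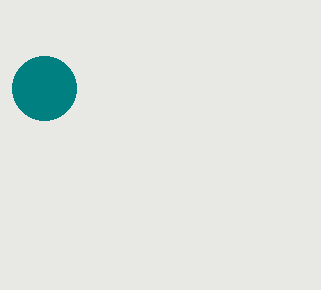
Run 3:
a = 44, b = 88, c = 32, col = 'teal'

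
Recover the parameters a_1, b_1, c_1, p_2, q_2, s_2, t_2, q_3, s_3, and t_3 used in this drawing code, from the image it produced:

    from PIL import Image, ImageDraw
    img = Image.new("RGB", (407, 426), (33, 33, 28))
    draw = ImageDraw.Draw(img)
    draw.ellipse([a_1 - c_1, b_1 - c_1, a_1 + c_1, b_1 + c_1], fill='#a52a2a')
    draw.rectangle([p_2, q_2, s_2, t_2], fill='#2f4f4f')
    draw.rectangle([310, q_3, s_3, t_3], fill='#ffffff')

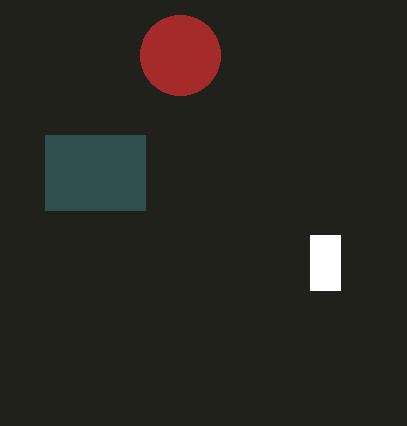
a_1 = 180; b_1 = 55; c_1 = 40; p_2 = 45; q_2 = 135; s_2 = 145; t_2 = 210; q_3 = 235; s_3 = 340; t_3 = 290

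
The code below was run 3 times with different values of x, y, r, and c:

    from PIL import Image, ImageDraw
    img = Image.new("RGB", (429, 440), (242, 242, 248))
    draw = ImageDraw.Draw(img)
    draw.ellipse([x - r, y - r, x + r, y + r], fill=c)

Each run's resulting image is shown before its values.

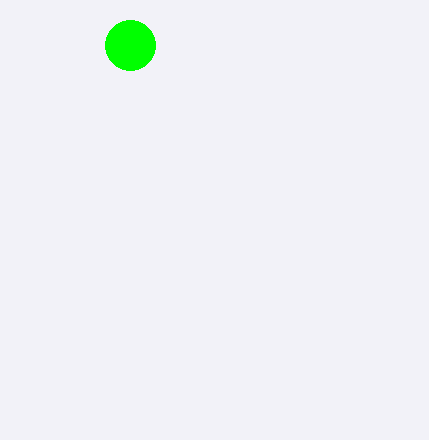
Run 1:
x = 130; y = 45; r = 25; c = 'lime'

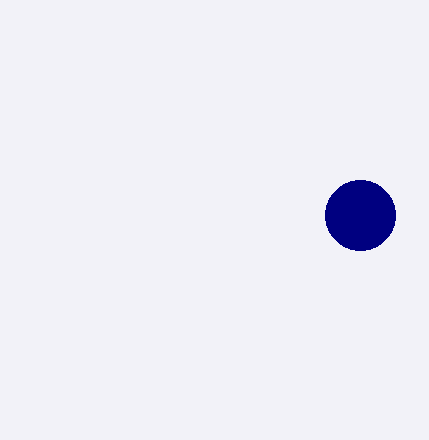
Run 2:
x = 360; y = 215; r = 35; c = 'navy'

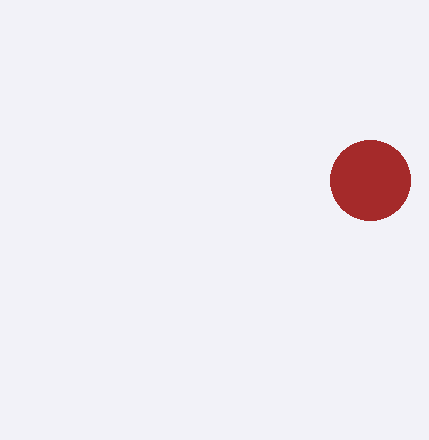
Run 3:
x = 370; y = 180; r = 40; c = 'brown'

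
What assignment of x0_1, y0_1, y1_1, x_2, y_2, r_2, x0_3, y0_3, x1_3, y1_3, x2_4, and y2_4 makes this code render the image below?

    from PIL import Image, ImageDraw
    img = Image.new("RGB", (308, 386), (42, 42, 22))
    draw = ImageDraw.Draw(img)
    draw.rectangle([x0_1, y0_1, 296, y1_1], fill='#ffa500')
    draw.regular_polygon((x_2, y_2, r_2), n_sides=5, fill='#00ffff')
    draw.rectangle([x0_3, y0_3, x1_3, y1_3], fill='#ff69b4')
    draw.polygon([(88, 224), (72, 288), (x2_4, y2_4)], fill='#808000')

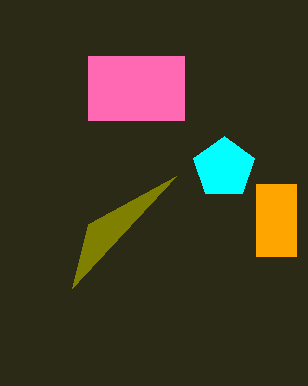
x0_1 = 256, y0_1 = 184, y1_1 = 256, x_2 = 224, y_2 = 168, r_2 = 32, x0_3 = 88, y0_3 = 56, x1_3 = 184, y1_3 = 120, x2_4 = 176, y2_4 = 176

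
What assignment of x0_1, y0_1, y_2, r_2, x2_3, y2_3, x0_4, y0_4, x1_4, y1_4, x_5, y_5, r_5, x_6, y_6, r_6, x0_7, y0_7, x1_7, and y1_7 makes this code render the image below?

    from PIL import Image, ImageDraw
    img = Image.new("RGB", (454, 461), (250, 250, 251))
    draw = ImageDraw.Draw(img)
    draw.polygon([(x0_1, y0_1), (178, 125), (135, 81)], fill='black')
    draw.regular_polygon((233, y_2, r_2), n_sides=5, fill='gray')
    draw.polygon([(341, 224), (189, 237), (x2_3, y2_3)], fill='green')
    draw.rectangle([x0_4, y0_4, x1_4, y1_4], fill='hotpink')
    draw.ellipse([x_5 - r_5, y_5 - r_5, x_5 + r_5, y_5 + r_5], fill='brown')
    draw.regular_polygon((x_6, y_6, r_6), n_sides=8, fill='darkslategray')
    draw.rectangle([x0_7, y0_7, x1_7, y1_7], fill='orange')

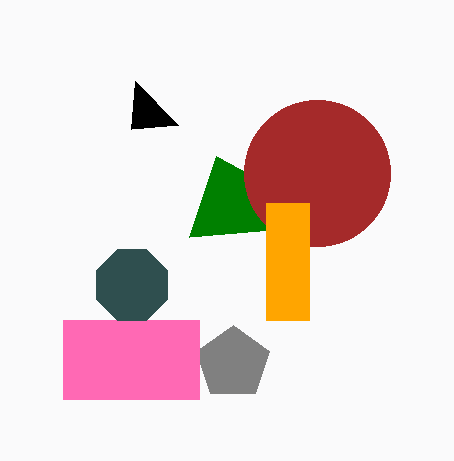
x0_1 = 131; y0_1 = 129; y_2 = 363; r_2 = 38; x2_3 = 216; y2_3 = 156; x0_4 = 63; y0_4 = 320; x1_4 = 199; y1_4 = 399; x_5 = 317; y_5 = 173; r_5 = 73; x_6 = 132; y_6 = 285; r_6 = 38; x0_7 = 266; y0_7 = 203; x1_7 = 309; y1_7 = 320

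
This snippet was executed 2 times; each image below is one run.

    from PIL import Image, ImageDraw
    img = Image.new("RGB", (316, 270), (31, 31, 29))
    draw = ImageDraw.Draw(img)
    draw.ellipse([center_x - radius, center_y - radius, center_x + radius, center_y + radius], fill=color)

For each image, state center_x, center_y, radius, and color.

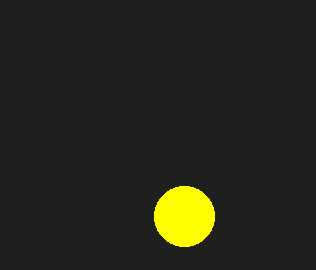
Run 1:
center_x = 184
center_y = 216
radius = 30
color = 'yellow'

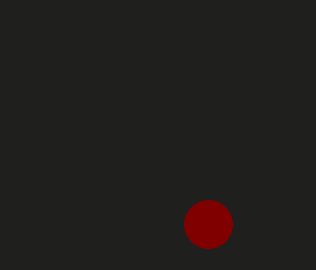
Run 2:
center_x = 208, center_y = 224, radius = 24, color = 'maroon'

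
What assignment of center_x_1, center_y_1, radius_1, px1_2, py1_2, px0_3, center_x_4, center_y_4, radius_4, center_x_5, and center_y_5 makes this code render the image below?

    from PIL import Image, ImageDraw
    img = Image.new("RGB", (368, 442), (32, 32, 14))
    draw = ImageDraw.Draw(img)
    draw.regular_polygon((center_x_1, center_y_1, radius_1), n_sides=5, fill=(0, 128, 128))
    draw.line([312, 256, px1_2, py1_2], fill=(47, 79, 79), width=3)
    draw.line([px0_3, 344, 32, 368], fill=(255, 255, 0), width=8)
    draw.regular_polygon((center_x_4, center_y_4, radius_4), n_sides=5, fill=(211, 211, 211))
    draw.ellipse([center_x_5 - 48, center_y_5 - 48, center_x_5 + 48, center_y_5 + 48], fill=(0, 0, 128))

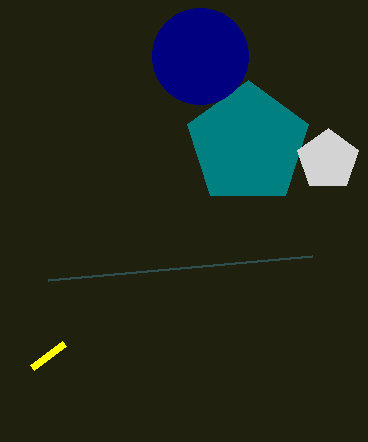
center_x_1 = 248; center_y_1 = 144; radius_1 = 64; px1_2 = 48; py1_2 = 280; px0_3 = 64; center_x_4 = 328; center_y_4 = 160; radius_4 = 32; center_x_5 = 200; center_y_5 = 56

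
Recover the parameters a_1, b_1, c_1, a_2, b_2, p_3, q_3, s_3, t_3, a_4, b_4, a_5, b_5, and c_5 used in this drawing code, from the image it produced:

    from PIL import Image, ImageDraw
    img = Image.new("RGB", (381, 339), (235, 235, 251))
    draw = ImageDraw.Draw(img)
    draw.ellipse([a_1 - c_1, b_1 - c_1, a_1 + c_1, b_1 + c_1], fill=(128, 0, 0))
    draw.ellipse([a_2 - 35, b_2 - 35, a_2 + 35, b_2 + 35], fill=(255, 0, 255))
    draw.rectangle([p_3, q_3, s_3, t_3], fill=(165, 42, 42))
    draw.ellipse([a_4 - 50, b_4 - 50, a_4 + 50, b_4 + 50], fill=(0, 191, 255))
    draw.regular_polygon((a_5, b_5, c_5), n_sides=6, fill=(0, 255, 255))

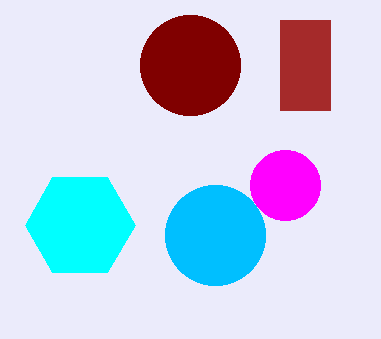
a_1 = 190
b_1 = 65
c_1 = 50
a_2 = 285
b_2 = 185
p_3 = 280
q_3 = 20
s_3 = 330
t_3 = 110
a_4 = 215
b_4 = 235
a_5 = 80
b_5 = 225
c_5 = 55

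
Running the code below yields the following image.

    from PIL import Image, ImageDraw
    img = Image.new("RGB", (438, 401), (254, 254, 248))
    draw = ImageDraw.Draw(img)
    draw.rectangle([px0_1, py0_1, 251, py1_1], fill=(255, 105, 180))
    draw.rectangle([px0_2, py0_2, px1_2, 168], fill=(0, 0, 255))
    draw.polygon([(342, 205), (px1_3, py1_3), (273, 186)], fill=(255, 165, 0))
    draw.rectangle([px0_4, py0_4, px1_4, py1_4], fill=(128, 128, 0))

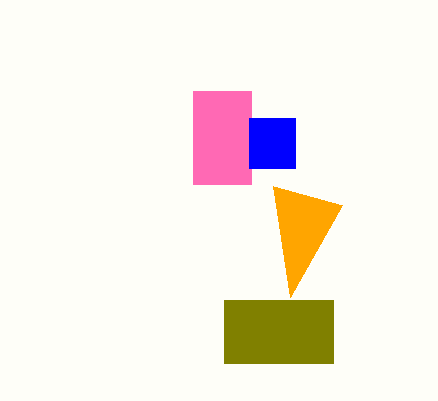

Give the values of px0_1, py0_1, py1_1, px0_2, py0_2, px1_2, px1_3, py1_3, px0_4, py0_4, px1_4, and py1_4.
px0_1 = 193; py0_1 = 91; py1_1 = 184; px0_2 = 249; py0_2 = 118; px1_2 = 295; px1_3 = 290; py1_3 = 297; px0_4 = 224; py0_4 = 300; px1_4 = 333; py1_4 = 363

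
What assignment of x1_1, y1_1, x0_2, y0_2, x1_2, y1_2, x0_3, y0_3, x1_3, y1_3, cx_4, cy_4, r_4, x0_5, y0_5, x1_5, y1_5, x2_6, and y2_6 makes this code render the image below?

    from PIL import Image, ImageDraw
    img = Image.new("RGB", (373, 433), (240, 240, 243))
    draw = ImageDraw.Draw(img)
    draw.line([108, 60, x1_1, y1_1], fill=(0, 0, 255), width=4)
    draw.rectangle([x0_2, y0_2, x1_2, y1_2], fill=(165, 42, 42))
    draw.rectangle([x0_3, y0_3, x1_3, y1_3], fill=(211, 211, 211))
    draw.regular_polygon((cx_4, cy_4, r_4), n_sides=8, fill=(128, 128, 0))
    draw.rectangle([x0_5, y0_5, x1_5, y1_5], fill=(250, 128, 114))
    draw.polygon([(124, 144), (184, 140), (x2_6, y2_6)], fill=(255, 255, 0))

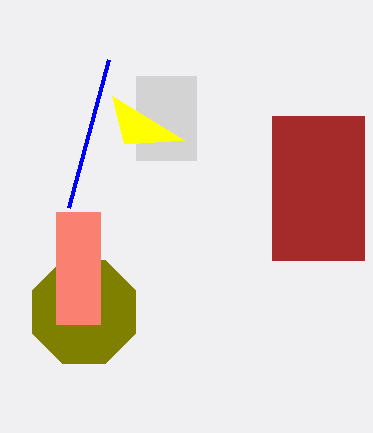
x1_1 = 68
y1_1 = 208
x0_2 = 272
y0_2 = 116
x1_2 = 364
y1_2 = 260
x0_3 = 136
y0_3 = 76
x1_3 = 196
y1_3 = 160
cx_4 = 84
cy_4 = 312
r_4 = 56
x0_5 = 56
y0_5 = 212
x1_5 = 100
y1_5 = 324
x2_6 = 112
y2_6 = 96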